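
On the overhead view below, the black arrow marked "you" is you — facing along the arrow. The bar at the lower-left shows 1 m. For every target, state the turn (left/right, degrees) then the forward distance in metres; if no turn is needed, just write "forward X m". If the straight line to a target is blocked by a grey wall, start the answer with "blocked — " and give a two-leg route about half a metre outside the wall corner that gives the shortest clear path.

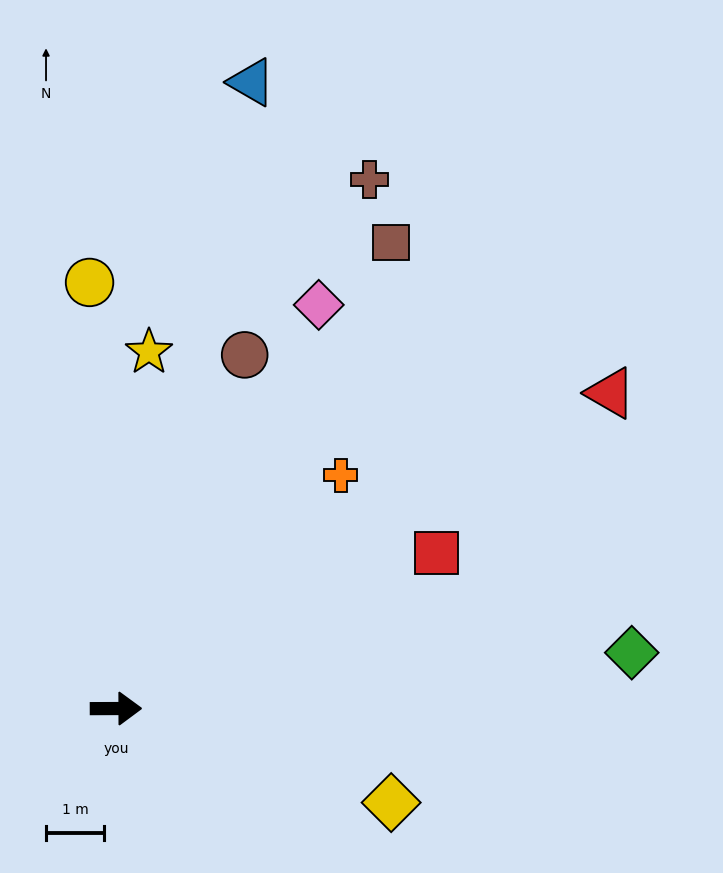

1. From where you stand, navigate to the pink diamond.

turn left 63°, forward 7.8 m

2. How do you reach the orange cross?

turn left 46°, forward 5.6 m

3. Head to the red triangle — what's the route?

turn left 32°, forward 10.1 m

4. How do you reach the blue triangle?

turn left 78°, forward 11.0 m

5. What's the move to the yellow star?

turn left 84°, forward 6.1 m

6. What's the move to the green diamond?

turn left 6°, forward 8.9 m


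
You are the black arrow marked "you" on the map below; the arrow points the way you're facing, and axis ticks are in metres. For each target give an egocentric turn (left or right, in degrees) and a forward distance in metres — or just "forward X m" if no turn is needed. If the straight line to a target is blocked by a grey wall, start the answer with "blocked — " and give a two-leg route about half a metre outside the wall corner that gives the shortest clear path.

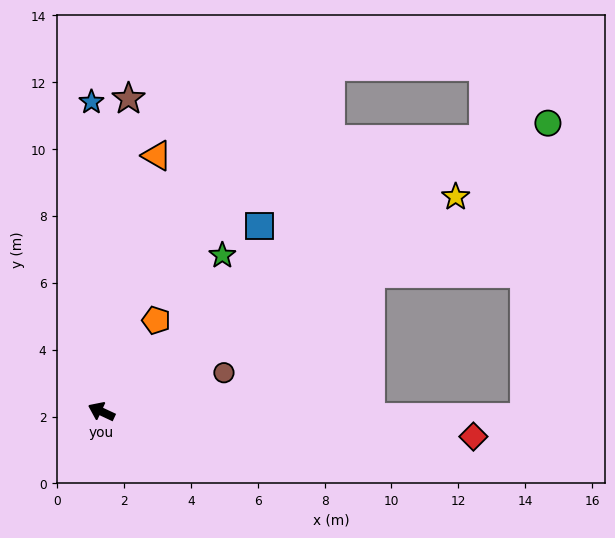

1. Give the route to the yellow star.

turn right 124°, forward 12.4 m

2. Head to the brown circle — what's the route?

turn right 137°, forward 3.8 m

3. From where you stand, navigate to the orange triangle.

turn right 77°, forward 7.8 m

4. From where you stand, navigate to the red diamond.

turn right 159°, forward 11.2 m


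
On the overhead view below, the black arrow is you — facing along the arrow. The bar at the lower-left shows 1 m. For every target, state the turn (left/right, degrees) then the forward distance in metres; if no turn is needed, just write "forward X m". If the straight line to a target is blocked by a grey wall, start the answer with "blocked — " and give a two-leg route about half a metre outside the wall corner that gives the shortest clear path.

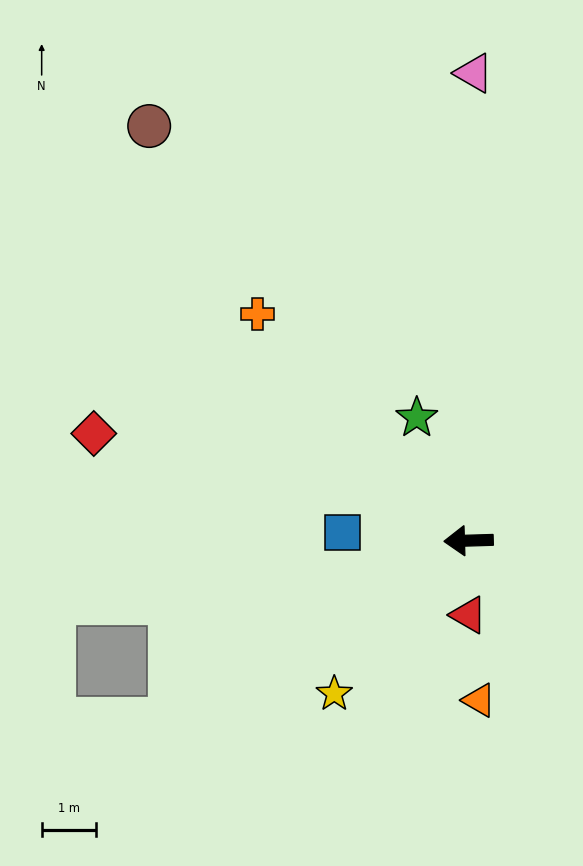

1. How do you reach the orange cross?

turn right 49°, forward 5.7 m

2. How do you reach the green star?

turn right 69°, forward 2.5 m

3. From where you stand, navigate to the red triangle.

turn left 88°, forward 1.4 m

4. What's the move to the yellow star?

turn left 47°, forward 3.8 m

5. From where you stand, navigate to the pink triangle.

turn right 92°, forward 8.6 m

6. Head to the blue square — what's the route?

turn right 5°, forward 2.3 m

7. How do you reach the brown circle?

turn right 54°, forward 9.7 m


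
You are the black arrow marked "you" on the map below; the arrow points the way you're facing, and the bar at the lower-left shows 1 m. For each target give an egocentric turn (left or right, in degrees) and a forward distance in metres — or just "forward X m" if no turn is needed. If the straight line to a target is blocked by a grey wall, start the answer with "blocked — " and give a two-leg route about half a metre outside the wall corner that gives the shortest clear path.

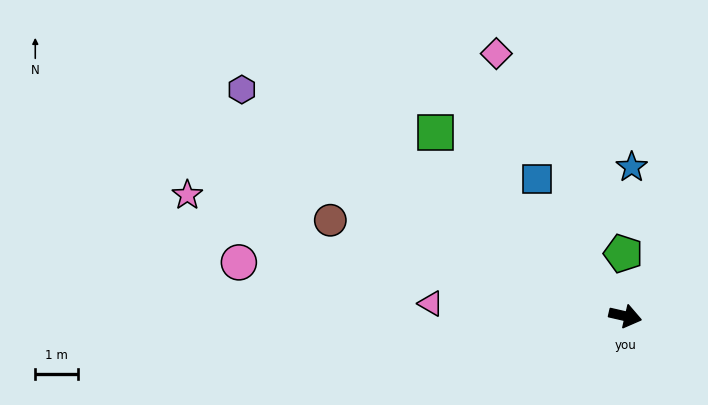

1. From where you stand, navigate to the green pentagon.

turn left 105°, forward 1.5 m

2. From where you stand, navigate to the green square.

turn left 149°, forward 6.2 m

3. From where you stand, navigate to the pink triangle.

turn right 171°, forward 4.5 m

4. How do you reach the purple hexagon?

turn left 162°, forward 10.4 m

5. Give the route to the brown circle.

turn left 175°, forward 7.2 m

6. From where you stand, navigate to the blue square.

turn left 136°, forward 3.8 m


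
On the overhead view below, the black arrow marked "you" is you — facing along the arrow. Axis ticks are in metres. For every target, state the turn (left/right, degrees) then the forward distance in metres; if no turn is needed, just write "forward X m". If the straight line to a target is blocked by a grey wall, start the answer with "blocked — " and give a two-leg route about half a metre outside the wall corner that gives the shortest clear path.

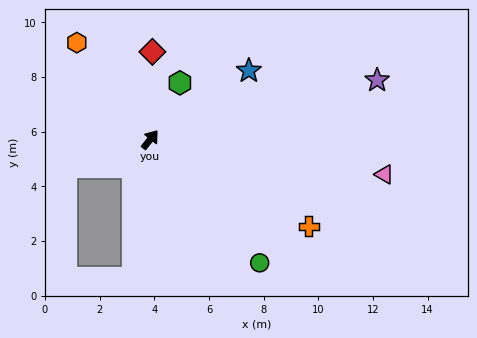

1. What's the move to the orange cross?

turn right 80°, forward 6.6 m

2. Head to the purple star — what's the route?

turn right 37°, forward 8.6 m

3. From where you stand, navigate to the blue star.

turn right 17°, forward 4.4 m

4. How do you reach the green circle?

turn right 100°, forward 6.0 m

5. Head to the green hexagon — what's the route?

turn left 11°, forward 2.3 m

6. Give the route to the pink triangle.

turn right 60°, forward 8.7 m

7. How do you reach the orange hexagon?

turn left 75°, forward 4.4 m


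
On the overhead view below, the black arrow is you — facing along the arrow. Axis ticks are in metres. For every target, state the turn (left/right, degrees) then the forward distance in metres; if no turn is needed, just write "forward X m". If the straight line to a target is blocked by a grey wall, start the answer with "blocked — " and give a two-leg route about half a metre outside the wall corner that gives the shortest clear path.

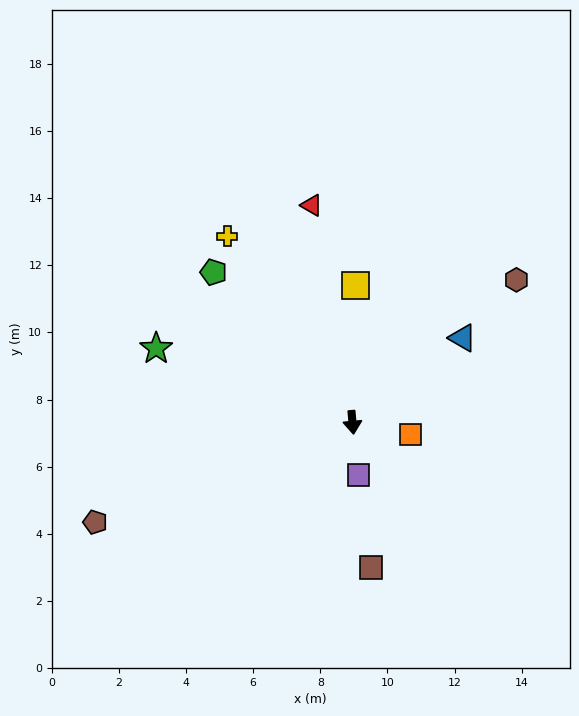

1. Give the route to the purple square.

forward 1.6 m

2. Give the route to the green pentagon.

turn right 142°, forward 6.1 m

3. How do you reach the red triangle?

turn right 174°, forward 6.6 m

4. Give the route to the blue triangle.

turn left 122°, forward 4.1 m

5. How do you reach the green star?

turn right 116°, forward 6.2 m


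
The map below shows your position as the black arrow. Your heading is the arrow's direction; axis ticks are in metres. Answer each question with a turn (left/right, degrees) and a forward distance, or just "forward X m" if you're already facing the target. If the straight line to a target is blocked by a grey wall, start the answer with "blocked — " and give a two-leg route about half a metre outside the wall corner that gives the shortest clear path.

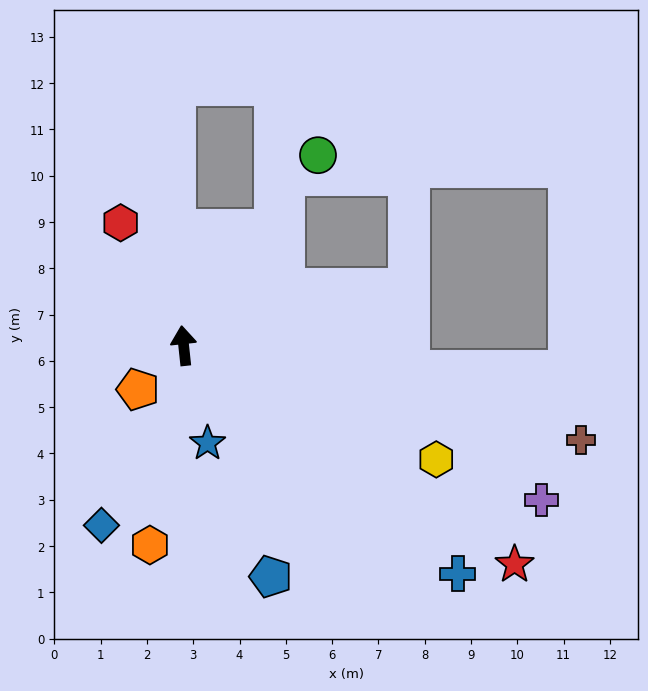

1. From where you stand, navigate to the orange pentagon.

turn left 128°, forward 1.4 m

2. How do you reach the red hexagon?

turn left 21°, forward 3.0 m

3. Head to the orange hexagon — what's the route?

turn left 164°, forward 4.4 m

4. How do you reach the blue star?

turn right 172°, forward 2.2 m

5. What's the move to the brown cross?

turn right 109°, forward 8.8 m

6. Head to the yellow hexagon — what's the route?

turn right 120°, forward 6.0 m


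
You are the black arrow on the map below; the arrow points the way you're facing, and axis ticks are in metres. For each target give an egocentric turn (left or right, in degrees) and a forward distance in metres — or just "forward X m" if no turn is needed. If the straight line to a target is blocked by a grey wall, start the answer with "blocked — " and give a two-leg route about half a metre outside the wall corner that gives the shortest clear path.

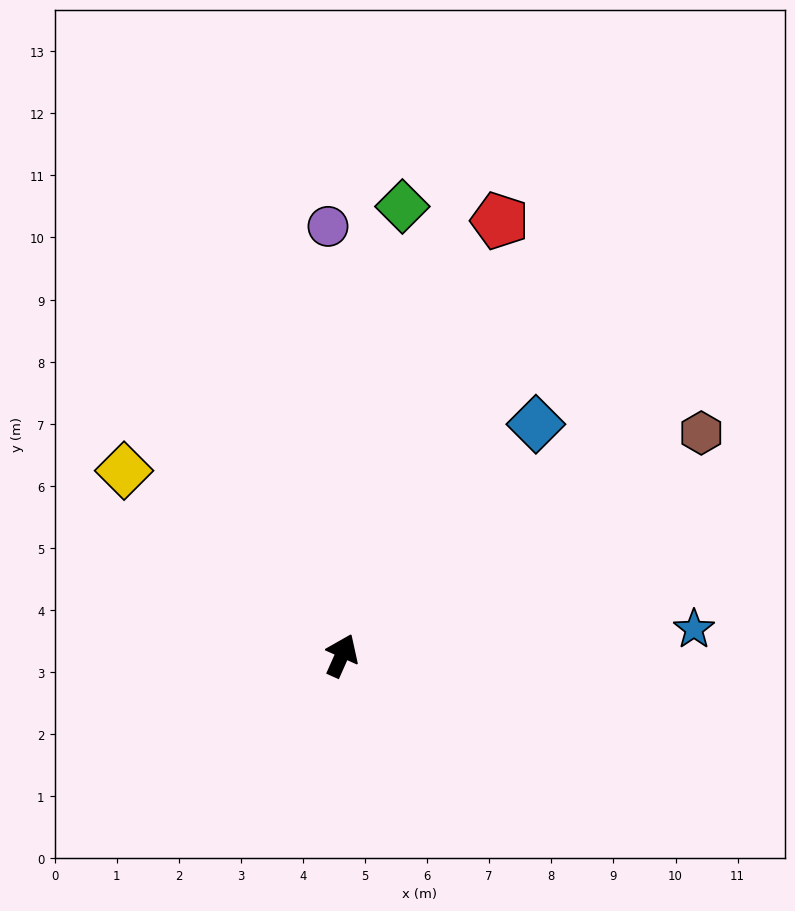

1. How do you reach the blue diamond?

turn right 16°, forward 4.9 m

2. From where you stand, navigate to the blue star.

turn right 62°, forward 5.7 m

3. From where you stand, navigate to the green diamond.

turn left 16°, forward 7.3 m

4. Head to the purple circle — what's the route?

turn left 26°, forward 6.9 m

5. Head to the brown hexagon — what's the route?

turn right 34°, forward 6.8 m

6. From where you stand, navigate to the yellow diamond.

turn left 74°, forward 4.6 m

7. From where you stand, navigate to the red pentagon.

turn left 4°, forward 7.4 m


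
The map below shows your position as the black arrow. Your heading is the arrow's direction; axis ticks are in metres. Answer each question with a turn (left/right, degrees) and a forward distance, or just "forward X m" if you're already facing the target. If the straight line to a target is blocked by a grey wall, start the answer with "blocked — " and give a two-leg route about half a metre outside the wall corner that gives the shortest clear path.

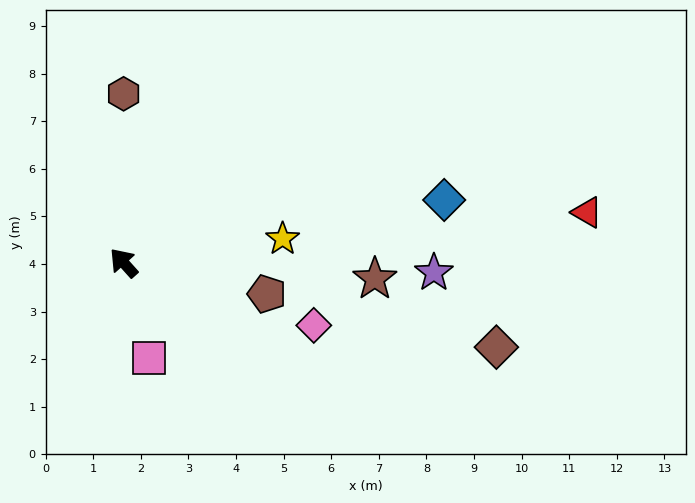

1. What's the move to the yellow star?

turn right 123°, forward 3.4 m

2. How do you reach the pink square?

turn left 153°, forward 2.1 m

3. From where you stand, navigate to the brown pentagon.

turn right 144°, forward 3.1 m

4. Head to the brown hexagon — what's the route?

turn right 42°, forward 3.5 m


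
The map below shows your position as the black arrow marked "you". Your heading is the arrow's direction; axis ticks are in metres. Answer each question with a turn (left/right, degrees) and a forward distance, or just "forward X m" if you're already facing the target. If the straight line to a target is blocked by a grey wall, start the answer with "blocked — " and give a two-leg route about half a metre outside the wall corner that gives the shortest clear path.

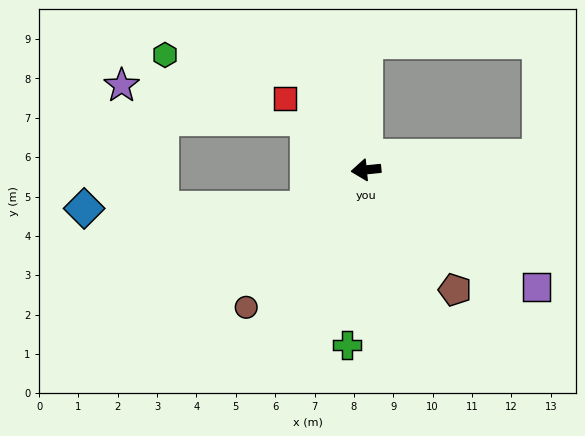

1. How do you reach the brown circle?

turn left 43°, forward 4.6 m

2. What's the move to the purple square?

turn left 140°, forward 5.3 m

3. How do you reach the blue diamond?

blocked — turn left 27°, forward 1.8 m, then turn right 33°, forward 5.6 m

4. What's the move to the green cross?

turn left 78°, forward 4.5 m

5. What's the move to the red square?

turn right 47°, forward 2.7 m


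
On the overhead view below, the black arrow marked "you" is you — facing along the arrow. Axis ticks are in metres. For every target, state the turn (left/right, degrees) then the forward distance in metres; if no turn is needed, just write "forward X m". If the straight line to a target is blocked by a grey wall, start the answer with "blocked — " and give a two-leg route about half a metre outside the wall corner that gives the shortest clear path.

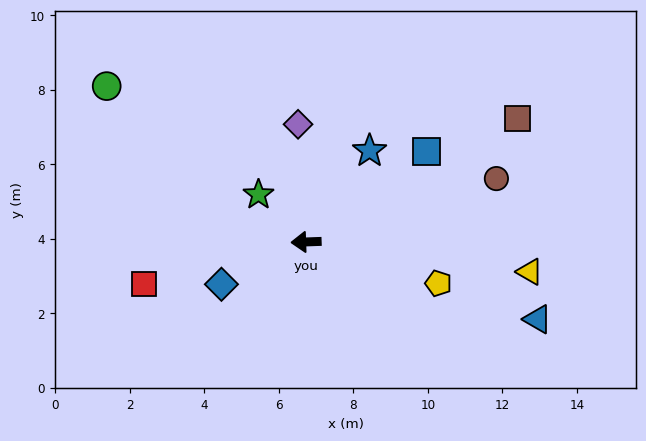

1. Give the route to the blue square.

turn right 145°, forward 4.0 m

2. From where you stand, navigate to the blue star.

turn right 127°, forward 3.0 m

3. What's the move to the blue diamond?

turn left 25°, forward 2.5 m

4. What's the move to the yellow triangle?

turn left 170°, forward 6.1 m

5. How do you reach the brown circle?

turn right 164°, forward 5.4 m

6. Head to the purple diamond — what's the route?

turn right 88°, forward 3.2 m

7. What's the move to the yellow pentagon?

turn left 161°, forward 3.7 m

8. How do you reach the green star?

turn right 47°, forward 1.8 m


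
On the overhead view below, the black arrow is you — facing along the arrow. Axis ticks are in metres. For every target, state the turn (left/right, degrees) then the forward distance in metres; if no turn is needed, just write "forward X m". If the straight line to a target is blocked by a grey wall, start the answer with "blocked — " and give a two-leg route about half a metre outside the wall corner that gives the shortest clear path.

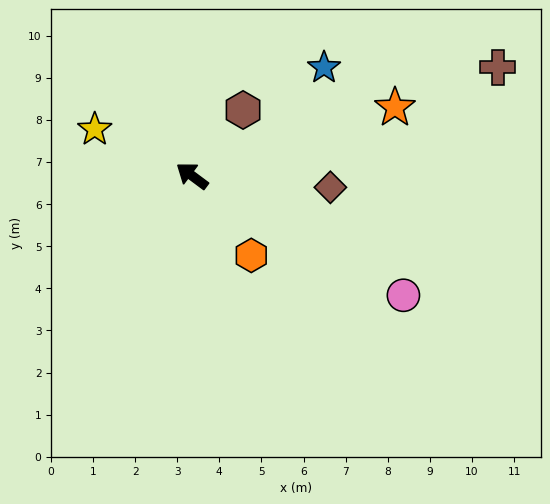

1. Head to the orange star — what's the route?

turn right 125°, forward 5.1 m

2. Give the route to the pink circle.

turn right 173°, forward 5.8 m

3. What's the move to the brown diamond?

turn right 148°, forward 3.3 m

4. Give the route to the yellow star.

turn left 11°, forward 2.6 m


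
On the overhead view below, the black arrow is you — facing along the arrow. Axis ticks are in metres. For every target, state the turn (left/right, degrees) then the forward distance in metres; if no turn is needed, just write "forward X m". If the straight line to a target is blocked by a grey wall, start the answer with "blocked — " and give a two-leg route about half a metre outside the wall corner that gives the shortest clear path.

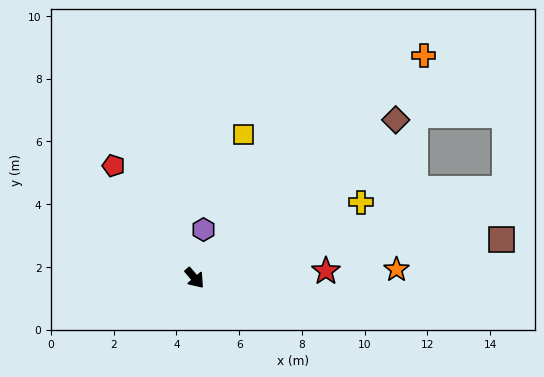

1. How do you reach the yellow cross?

turn left 74°, forward 5.8 m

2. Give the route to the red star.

turn left 52°, forward 4.2 m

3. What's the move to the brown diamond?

turn left 88°, forward 8.2 m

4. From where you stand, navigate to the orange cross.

turn left 94°, forward 10.2 m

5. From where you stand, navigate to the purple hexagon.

turn left 129°, forward 1.6 m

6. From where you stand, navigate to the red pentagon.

turn left 175°, forward 4.4 m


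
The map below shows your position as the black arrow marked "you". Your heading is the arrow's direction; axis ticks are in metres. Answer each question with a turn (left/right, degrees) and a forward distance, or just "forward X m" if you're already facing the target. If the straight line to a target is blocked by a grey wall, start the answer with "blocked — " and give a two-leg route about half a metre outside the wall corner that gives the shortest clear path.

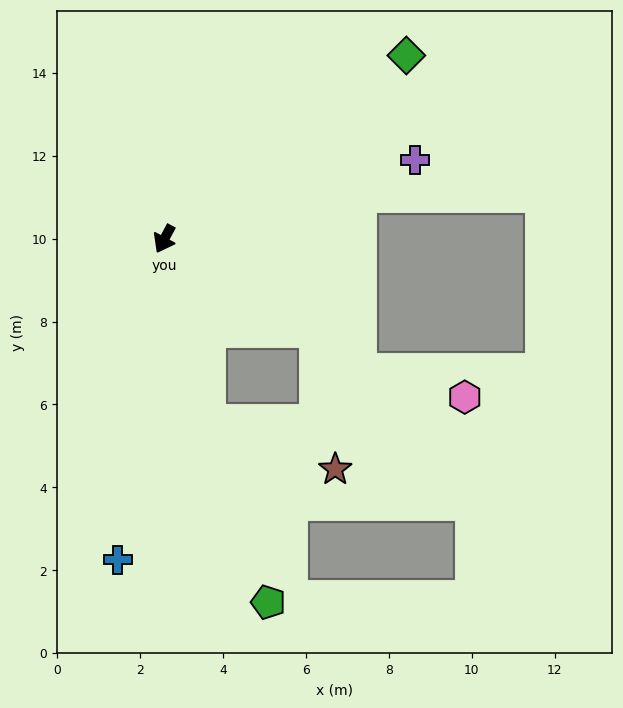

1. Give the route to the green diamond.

turn left 155°, forward 7.3 m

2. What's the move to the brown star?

blocked — turn left 87°, forward 4.3 m, then turn right 51°, forward 3.4 m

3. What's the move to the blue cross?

turn left 20°, forward 7.8 m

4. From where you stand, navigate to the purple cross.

turn left 136°, forward 6.3 m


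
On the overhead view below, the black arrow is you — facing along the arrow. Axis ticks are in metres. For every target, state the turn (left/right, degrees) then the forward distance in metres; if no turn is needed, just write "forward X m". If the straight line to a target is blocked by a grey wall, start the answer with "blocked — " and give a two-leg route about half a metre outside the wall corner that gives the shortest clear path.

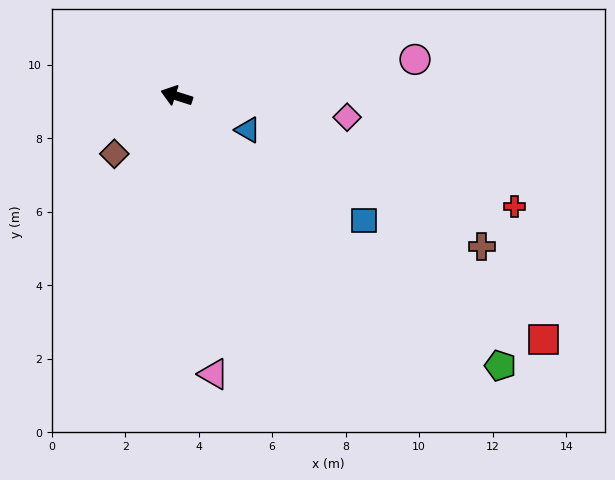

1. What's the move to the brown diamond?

turn left 61°, forward 2.3 m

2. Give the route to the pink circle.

turn right 154°, forward 6.6 m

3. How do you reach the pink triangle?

turn left 115°, forward 7.6 m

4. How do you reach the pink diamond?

turn right 169°, forward 4.7 m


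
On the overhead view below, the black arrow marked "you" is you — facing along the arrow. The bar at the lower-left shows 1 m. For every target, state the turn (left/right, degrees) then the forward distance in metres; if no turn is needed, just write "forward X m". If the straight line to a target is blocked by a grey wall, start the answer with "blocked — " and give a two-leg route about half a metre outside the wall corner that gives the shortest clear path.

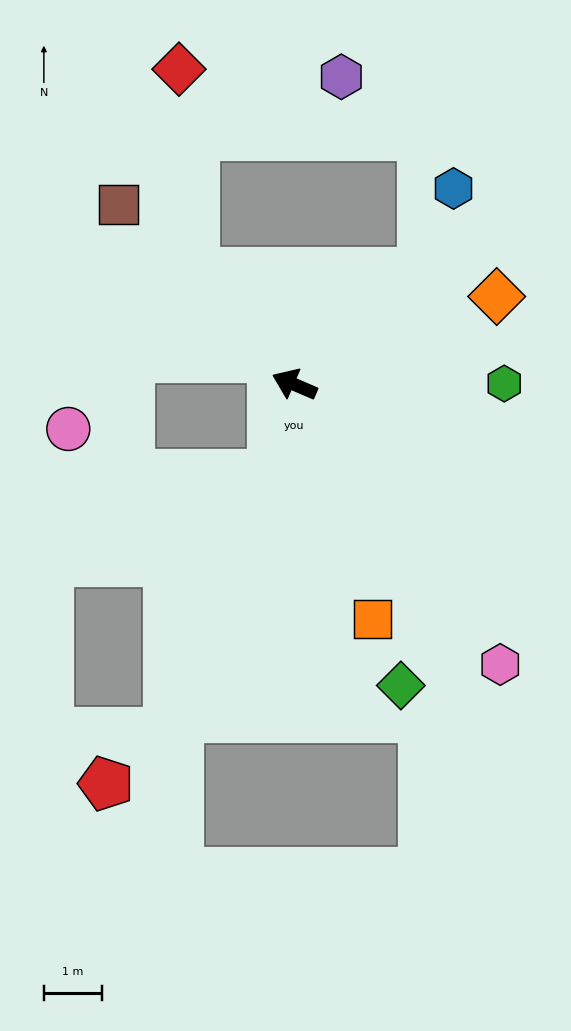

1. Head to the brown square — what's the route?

turn right 22°, forward 4.3 m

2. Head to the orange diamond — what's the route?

turn right 133°, forward 3.8 m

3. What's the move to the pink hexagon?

turn left 150°, forward 6.0 m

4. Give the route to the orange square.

turn left 132°, forward 4.2 m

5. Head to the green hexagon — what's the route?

turn right 156°, forward 3.6 m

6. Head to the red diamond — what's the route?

blocked — turn right 25°, forward 2.6 m, then turn right 37°, forward 3.5 m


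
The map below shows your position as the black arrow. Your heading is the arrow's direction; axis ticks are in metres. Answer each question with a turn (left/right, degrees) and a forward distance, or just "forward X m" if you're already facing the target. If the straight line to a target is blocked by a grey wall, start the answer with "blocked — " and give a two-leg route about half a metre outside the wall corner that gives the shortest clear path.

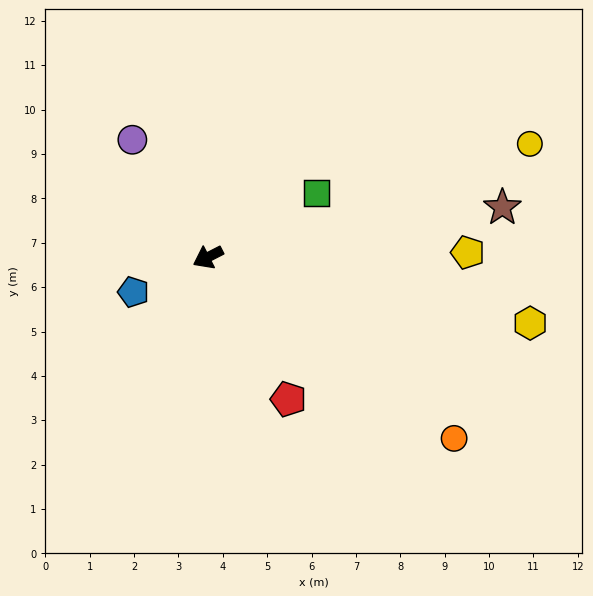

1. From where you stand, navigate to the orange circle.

turn left 117°, forward 6.9 m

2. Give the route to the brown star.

turn left 162°, forward 6.7 m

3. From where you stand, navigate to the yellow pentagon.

turn left 154°, forward 5.9 m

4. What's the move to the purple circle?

turn right 84°, forward 3.1 m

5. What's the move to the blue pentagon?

turn right 2°, forward 1.9 m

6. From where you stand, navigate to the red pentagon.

turn left 92°, forward 3.7 m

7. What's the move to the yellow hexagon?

turn left 141°, forward 7.4 m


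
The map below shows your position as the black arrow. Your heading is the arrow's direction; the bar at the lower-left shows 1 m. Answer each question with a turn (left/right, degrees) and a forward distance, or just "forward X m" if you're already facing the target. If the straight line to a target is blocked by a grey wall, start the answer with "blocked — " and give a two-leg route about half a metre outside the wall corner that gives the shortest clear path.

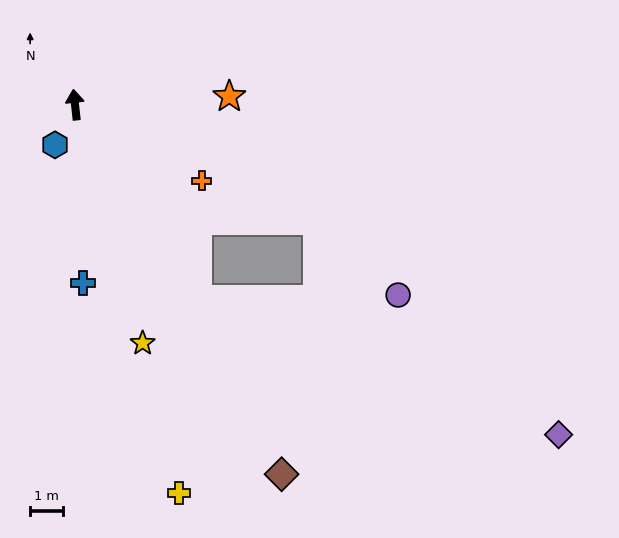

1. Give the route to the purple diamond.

blocked — turn right 154°, forward 7.0 m, then turn left 37°, forward 11.6 m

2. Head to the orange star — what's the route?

turn right 93°, forward 4.7 m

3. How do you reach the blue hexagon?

turn left 147°, forward 1.4 m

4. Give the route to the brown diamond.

turn right 157°, forward 12.8 m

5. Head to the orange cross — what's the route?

turn right 127°, forward 4.5 m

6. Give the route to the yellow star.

turn right 170°, forward 7.5 m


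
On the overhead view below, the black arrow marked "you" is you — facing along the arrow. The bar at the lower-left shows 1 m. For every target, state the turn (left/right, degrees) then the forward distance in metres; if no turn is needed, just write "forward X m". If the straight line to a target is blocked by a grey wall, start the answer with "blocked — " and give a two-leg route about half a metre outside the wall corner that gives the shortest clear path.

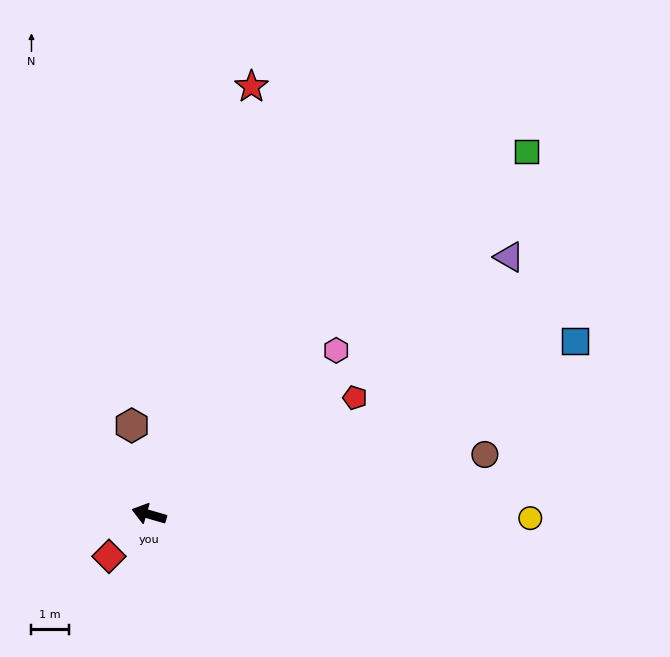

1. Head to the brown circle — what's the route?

turn right 154°, forward 9.1 m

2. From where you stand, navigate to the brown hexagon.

turn right 63°, forward 2.4 m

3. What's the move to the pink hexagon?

turn right 123°, forward 6.6 m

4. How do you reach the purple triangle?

turn right 128°, forward 11.8 m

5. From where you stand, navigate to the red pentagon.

turn right 134°, forward 6.3 m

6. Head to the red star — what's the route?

turn right 87°, forward 11.7 m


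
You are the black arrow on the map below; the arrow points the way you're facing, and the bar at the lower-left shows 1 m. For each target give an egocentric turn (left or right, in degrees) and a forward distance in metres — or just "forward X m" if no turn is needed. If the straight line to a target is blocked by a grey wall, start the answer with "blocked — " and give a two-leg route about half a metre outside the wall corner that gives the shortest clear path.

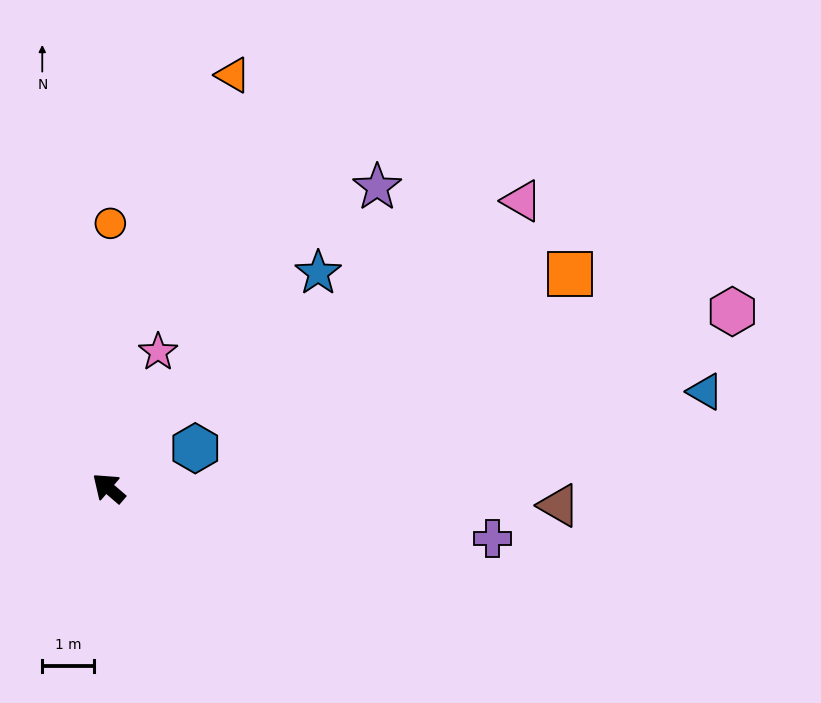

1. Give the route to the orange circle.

turn right 50°, forward 5.1 m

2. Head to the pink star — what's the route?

turn right 69°, forward 2.8 m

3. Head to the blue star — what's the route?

turn right 94°, forward 5.8 m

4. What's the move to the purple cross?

turn right 147°, forward 7.4 m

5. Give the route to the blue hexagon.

turn right 115°, forward 1.8 m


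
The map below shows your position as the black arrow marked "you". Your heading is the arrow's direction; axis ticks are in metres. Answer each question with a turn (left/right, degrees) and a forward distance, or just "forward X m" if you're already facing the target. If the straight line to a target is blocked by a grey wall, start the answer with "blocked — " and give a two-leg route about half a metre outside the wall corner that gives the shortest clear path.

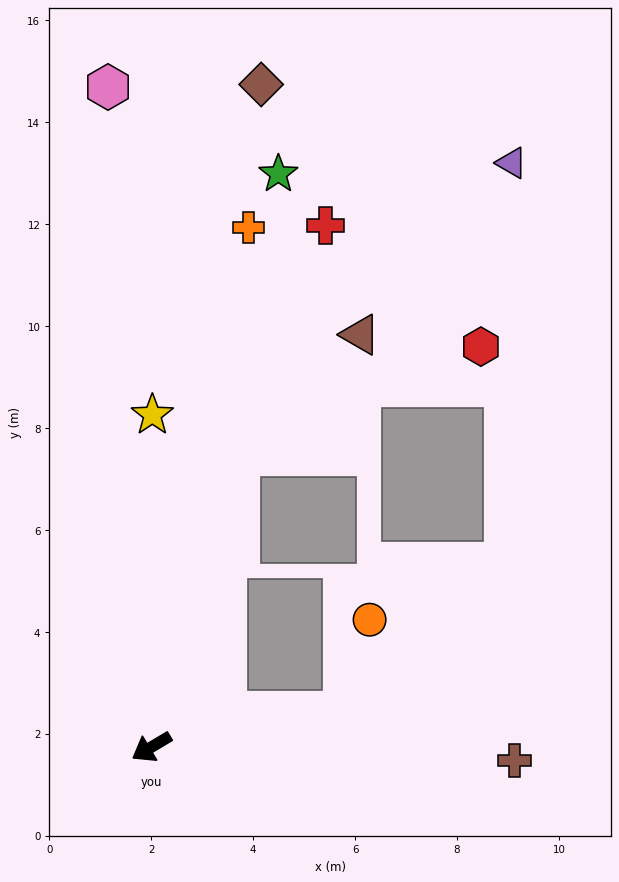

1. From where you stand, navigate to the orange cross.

turn right 131°, forward 10.4 m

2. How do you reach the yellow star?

turn right 121°, forward 6.5 m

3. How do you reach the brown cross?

turn left 147°, forward 7.1 m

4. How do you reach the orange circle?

blocked — turn left 159°, forward 3.8 m, then turn left 65°, forward 1.9 m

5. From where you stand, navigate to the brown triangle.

blocked — turn right 137°, forward 6.0 m, then turn right 29°, forward 3.4 m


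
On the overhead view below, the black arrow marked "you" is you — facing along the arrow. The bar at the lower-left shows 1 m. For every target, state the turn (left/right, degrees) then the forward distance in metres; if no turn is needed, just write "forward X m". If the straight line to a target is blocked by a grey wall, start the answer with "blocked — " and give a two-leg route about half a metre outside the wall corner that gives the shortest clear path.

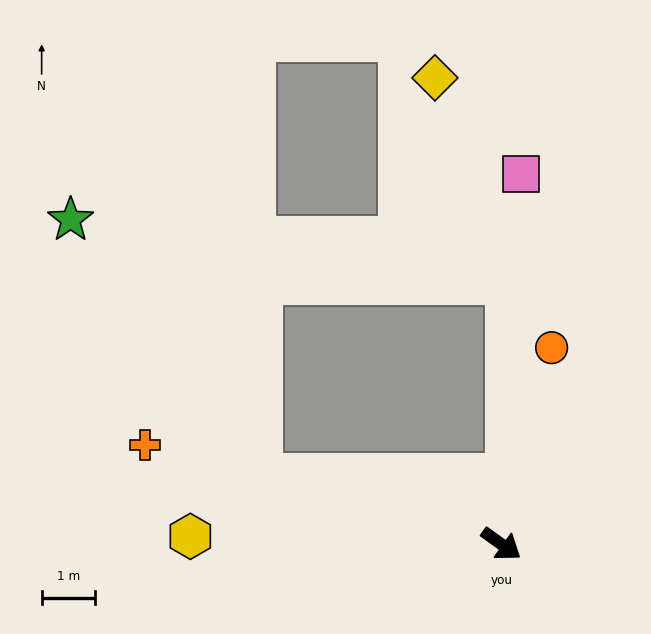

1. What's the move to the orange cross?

turn right 160°, forward 6.9 m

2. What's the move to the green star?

blocked — turn right 160°, forward 4.7 m, then turn right 38°, forward 6.0 m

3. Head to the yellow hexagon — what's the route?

turn right 146°, forward 5.8 m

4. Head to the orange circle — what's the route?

turn left 111°, forward 3.8 m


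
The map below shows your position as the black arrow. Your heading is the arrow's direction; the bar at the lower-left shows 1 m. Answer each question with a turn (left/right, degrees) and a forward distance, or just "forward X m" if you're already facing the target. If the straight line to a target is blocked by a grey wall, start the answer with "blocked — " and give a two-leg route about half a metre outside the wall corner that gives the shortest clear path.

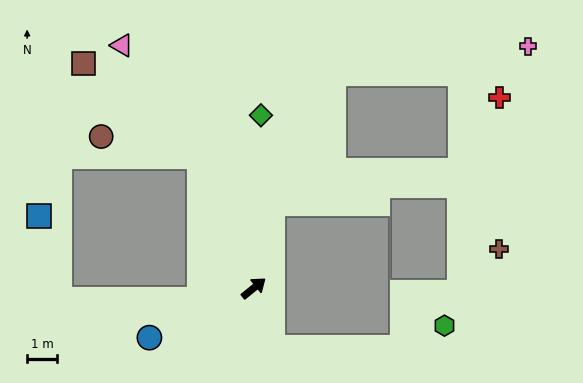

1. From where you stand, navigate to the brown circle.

blocked — turn left 73°, forward 4.8 m, then turn left 57°, forward 3.4 m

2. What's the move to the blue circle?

turn left 166°, forward 3.9 m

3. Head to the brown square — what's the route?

blocked — turn left 73°, forward 4.8 m, then turn left 29°, forward 5.0 m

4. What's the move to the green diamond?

turn left 49°, forward 5.8 m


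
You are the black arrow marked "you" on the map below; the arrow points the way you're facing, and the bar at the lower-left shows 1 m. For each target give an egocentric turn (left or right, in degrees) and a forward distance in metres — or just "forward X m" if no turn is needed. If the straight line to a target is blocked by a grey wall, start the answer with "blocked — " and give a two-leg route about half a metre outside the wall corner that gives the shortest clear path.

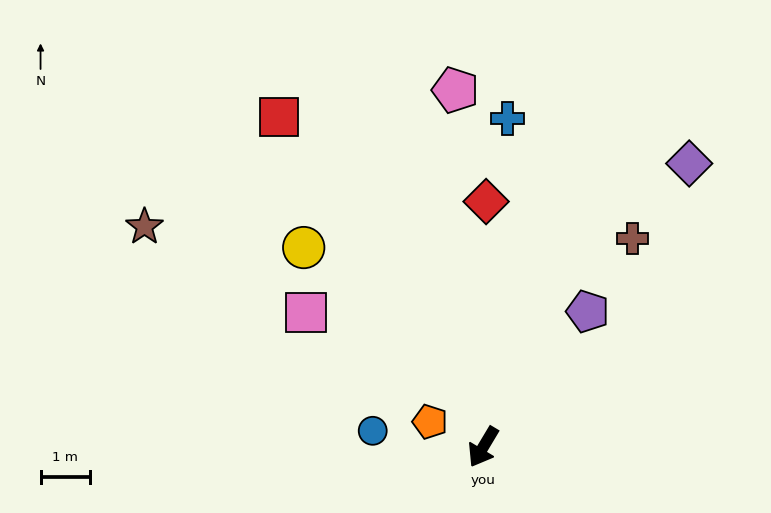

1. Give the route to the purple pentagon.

turn left 173°, forward 3.4 m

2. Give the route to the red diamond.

turn right 150°, forward 4.9 m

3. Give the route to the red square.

turn right 117°, forward 7.8 m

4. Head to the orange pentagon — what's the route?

turn right 85°, forward 1.2 m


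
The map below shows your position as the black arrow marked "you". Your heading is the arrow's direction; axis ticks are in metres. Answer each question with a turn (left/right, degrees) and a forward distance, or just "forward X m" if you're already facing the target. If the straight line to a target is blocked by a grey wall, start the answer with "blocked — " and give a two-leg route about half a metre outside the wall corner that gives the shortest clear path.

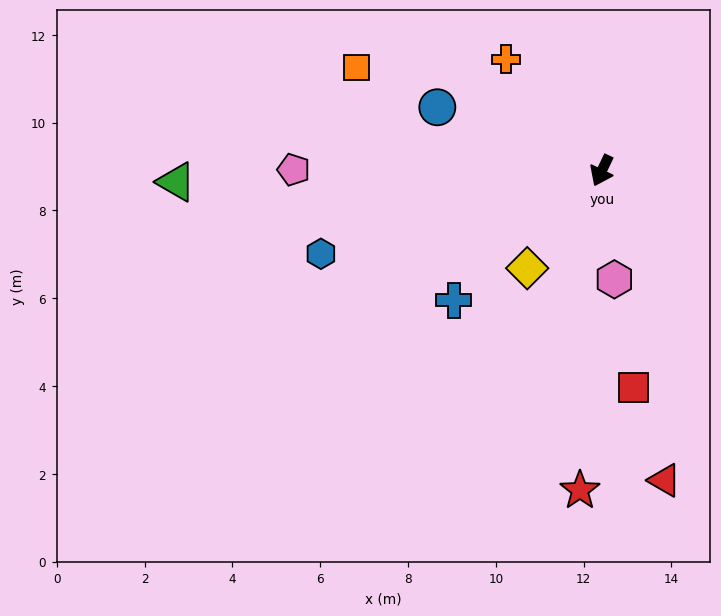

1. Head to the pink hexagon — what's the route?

turn left 32°, forward 2.5 m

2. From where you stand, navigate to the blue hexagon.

turn right 48°, forward 6.7 m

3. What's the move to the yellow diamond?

turn right 12°, forward 2.8 m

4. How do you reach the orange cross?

turn right 114°, forward 3.3 m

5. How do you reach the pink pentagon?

turn right 65°, forward 7.0 m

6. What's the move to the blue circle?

turn right 86°, forward 4.0 m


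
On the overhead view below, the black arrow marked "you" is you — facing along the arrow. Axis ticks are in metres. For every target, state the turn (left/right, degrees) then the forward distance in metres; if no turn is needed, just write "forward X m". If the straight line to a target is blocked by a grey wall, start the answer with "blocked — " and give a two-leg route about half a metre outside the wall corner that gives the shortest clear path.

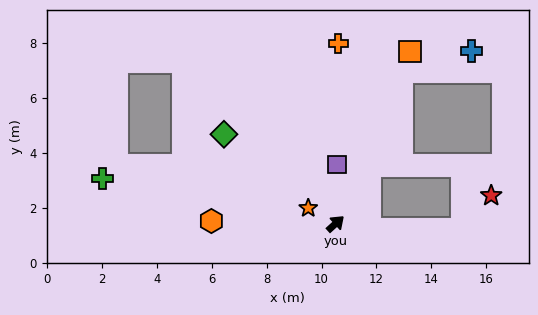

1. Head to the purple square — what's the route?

turn left 46°, forward 2.1 m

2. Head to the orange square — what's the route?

turn left 24°, forward 6.8 m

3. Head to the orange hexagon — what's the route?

turn left 137°, forward 4.5 m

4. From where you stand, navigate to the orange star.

turn left 108°, forward 1.1 m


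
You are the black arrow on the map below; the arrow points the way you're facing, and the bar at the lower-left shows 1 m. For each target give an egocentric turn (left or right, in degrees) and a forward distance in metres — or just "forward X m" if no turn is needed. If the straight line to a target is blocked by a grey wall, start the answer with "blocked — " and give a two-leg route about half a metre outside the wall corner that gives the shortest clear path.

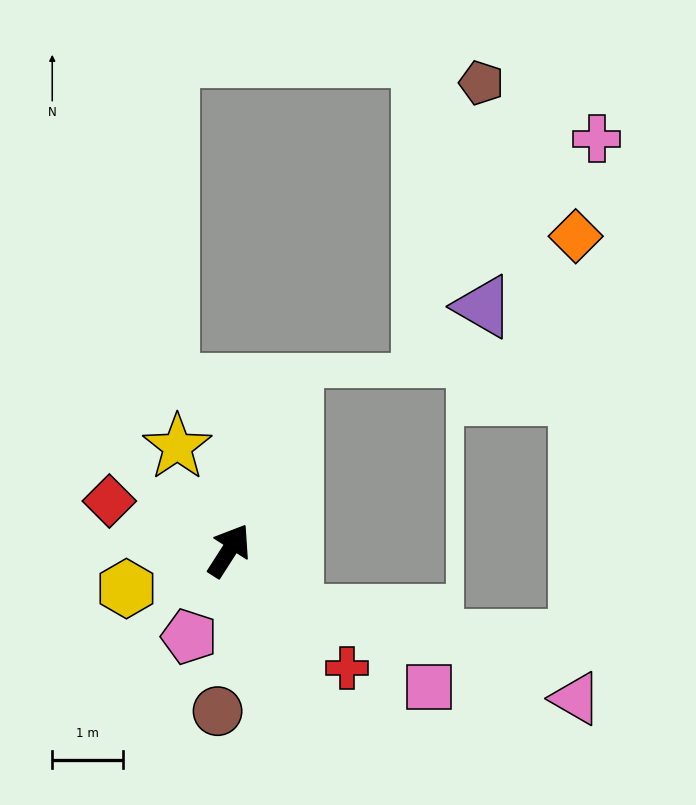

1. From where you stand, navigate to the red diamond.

turn left 100°, forward 1.8 m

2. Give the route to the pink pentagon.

turn right 172°, forward 1.3 m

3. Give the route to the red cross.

turn right 102°, forward 2.3 m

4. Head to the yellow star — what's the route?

turn left 59°, forward 1.6 m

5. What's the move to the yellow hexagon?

turn left 143°, forward 1.5 m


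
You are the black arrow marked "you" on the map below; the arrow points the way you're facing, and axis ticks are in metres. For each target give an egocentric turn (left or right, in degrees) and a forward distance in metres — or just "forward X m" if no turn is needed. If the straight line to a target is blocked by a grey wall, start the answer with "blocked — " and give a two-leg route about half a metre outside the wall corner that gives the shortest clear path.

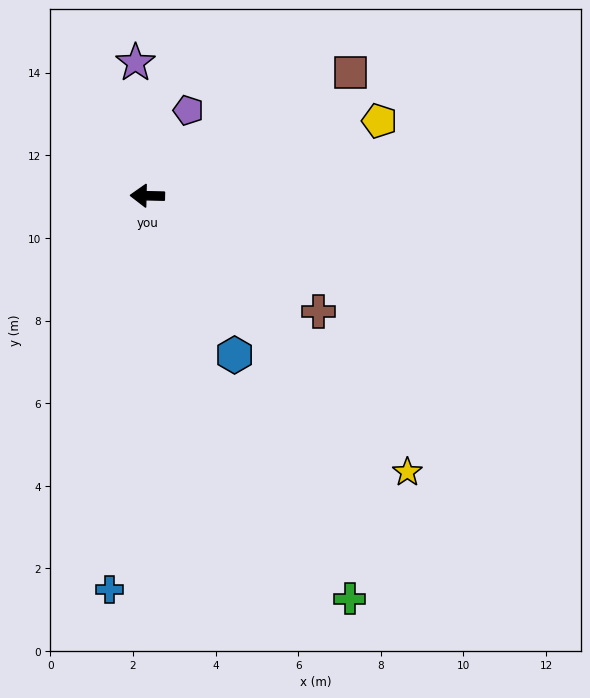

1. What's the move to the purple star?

turn right 84°, forward 3.2 m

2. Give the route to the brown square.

turn right 147°, forward 5.8 m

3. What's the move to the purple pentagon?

turn right 114°, forward 2.3 m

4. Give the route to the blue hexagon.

turn left 120°, forward 4.4 m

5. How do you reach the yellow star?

turn left 135°, forward 9.2 m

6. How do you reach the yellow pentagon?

turn right 161°, forward 5.9 m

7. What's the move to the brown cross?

turn left 147°, forward 5.0 m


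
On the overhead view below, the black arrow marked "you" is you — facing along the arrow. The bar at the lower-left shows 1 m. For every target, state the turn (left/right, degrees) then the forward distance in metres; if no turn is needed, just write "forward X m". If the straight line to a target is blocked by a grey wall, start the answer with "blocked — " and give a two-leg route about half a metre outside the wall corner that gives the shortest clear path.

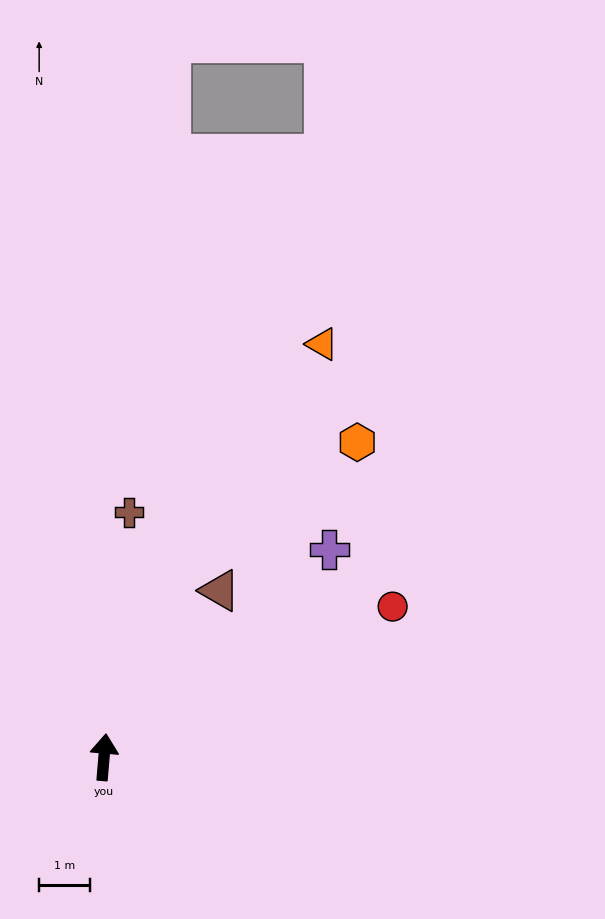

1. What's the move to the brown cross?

forward 4.9 m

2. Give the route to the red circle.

turn right 58°, forward 6.4 m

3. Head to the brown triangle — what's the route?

turn right 30°, forward 4.0 m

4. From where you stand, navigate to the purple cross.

turn right 42°, forward 6.1 m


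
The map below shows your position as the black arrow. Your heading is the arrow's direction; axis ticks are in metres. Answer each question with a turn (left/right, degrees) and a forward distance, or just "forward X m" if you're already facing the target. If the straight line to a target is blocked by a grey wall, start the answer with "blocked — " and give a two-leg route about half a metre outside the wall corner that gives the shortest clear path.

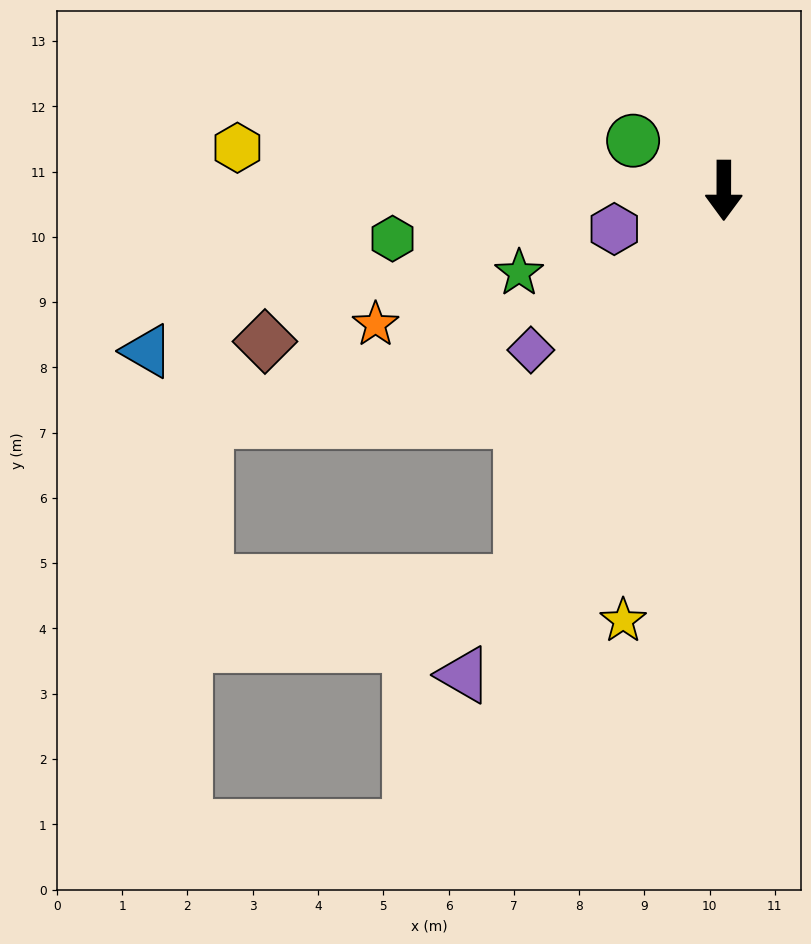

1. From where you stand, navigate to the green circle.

turn right 119°, forward 1.6 m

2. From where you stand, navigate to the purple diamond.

turn right 50°, forward 3.8 m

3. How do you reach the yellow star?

turn right 13°, forward 6.8 m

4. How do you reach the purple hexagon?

turn right 70°, forward 1.8 m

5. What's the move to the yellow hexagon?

turn right 95°, forward 7.5 m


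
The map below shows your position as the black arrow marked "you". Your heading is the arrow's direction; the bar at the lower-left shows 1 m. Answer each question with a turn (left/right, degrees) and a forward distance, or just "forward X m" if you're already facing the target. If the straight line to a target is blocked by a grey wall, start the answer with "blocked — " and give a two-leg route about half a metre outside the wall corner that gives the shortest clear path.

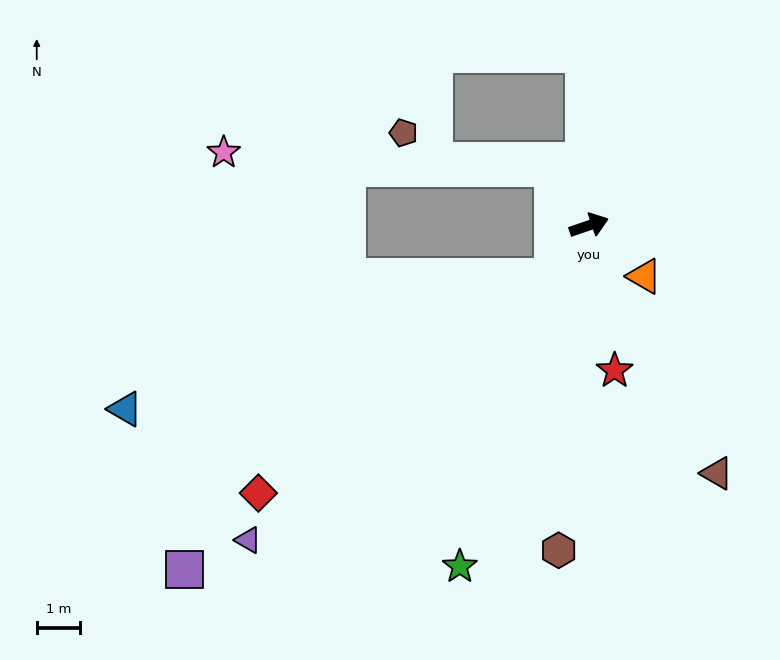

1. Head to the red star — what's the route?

turn right 99°, forward 3.4 m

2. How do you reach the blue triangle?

blocked — turn right 144°, forward 1.4 m, then turn right 38°, forward 10.2 m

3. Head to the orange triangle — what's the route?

turn right 61°, forward 1.7 m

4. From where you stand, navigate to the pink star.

blocked — turn left 104°, forward 1.6 m, then turn left 54°, forward 7.5 m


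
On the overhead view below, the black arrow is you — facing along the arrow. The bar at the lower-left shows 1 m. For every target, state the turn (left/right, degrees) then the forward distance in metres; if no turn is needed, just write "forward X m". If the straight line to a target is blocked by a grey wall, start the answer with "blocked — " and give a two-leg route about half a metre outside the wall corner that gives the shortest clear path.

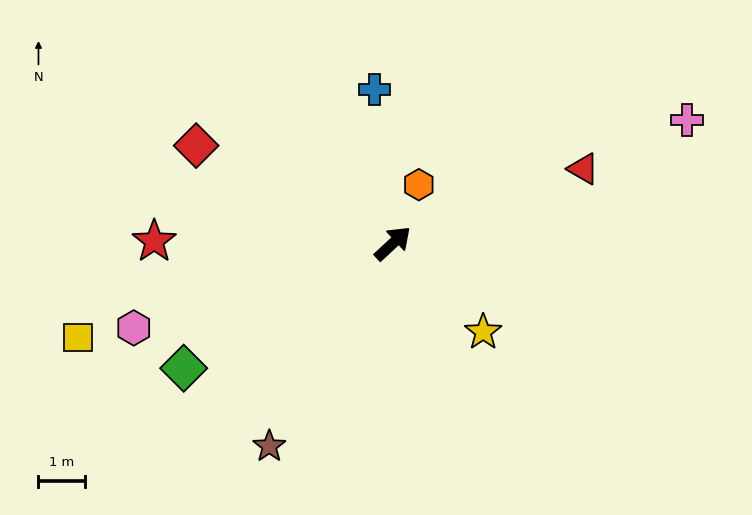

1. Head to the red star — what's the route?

turn left 137°, forward 5.1 m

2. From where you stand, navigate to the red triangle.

turn right 21°, forward 4.4 m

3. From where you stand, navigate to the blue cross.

turn left 54°, forward 3.3 m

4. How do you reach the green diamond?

turn left 168°, forward 5.2 m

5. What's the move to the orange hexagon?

turn left 23°, forward 1.4 m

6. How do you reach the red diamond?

turn left 111°, forward 4.7 m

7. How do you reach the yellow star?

turn right 87°, forward 2.7 m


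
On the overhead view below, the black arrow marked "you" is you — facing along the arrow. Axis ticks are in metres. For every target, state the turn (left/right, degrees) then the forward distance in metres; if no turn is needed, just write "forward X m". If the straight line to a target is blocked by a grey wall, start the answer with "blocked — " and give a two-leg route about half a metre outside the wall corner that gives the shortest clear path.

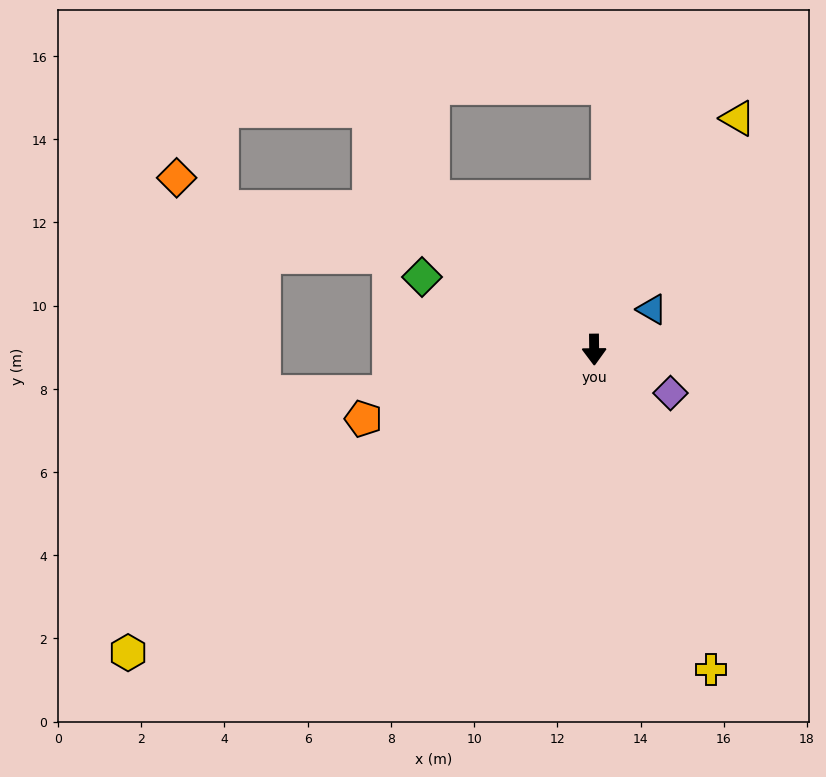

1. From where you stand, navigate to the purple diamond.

turn left 60°, forward 2.1 m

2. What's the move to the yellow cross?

turn left 19°, forward 8.2 m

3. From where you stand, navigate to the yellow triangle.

turn left 148°, forward 6.5 m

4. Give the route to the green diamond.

turn right 113°, forward 4.5 m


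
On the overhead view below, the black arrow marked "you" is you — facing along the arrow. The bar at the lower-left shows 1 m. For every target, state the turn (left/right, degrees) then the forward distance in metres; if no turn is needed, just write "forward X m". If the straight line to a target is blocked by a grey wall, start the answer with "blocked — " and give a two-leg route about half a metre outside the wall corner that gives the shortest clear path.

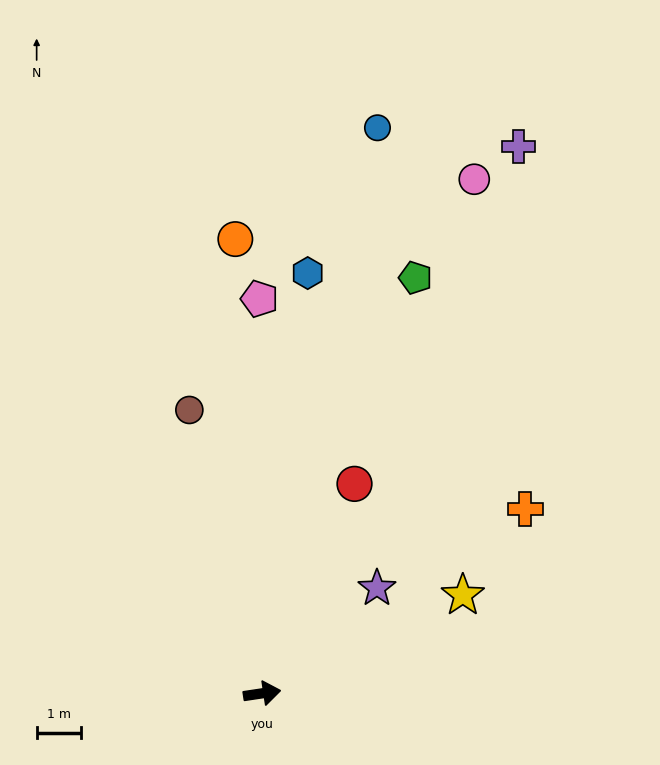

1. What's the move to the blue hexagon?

turn left 75°, forward 9.5 m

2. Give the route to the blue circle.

turn left 70°, forward 13.0 m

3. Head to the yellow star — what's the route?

turn left 18°, forward 5.0 m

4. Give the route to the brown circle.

turn left 96°, forward 6.6 m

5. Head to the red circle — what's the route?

turn left 58°, forward 5.2 m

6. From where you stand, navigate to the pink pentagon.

turn left 82°, forward 8.9 m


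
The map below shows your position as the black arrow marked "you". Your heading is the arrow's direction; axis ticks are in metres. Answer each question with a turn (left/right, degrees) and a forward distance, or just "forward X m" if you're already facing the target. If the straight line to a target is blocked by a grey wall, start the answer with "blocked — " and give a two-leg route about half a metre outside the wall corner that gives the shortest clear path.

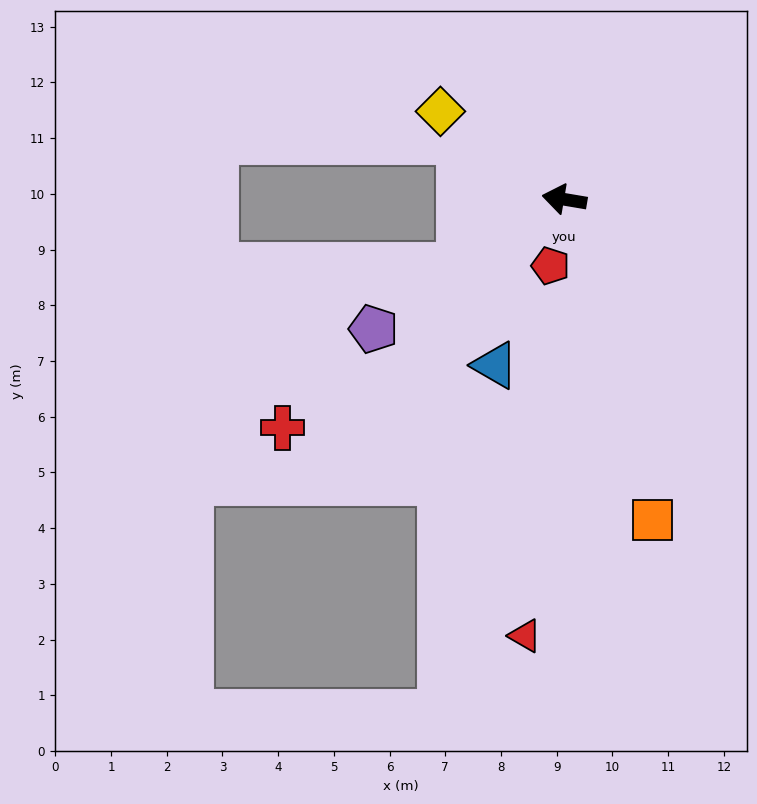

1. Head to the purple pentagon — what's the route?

turn left 44°, forward 4.1 m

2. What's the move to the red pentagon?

turn left 88°, forward 1.2 m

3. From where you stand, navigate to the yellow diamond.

turn right 26°, forward 2.7 m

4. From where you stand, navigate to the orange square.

turn left 115°, forward 6.0 m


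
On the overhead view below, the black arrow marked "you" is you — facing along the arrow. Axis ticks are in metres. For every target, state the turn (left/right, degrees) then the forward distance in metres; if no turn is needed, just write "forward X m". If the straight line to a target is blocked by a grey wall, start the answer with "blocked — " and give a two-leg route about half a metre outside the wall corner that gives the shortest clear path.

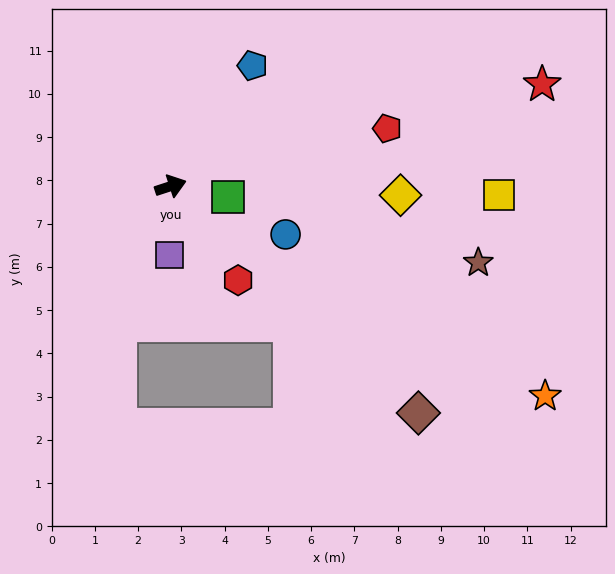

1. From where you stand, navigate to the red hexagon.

turn right 72°, forward 2.7 m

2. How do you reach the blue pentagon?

turn left 38°, forward 3.4 m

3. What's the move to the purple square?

turn right 109°, forward 1.6 m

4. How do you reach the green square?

turn right 29°, forward 1.4 m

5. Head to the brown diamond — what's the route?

turn right 60°, forward 7.8 m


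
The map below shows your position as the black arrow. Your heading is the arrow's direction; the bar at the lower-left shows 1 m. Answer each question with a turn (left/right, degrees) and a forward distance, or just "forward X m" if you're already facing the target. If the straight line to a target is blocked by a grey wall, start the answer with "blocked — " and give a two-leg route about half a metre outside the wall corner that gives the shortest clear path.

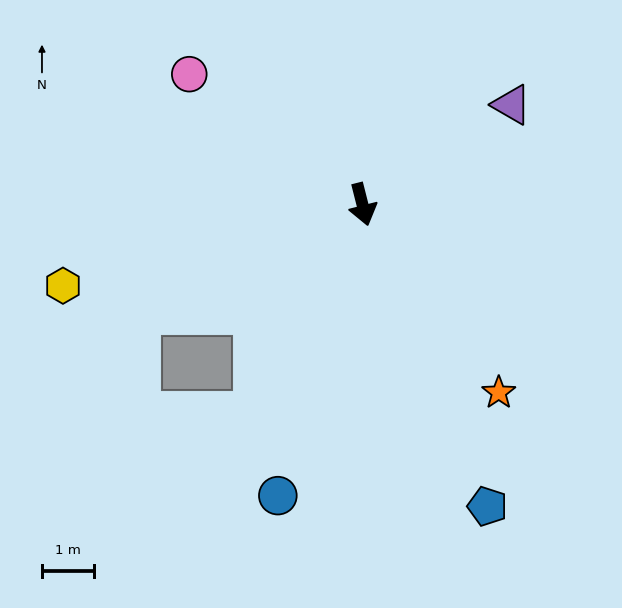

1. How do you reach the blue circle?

turn right 30°, forward 5.8 m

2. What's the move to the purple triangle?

turn left 110°, forward 3.4 m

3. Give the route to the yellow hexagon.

turn right 89°, forward 6.0 m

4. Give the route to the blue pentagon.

turn left 8°, forward 6.3 m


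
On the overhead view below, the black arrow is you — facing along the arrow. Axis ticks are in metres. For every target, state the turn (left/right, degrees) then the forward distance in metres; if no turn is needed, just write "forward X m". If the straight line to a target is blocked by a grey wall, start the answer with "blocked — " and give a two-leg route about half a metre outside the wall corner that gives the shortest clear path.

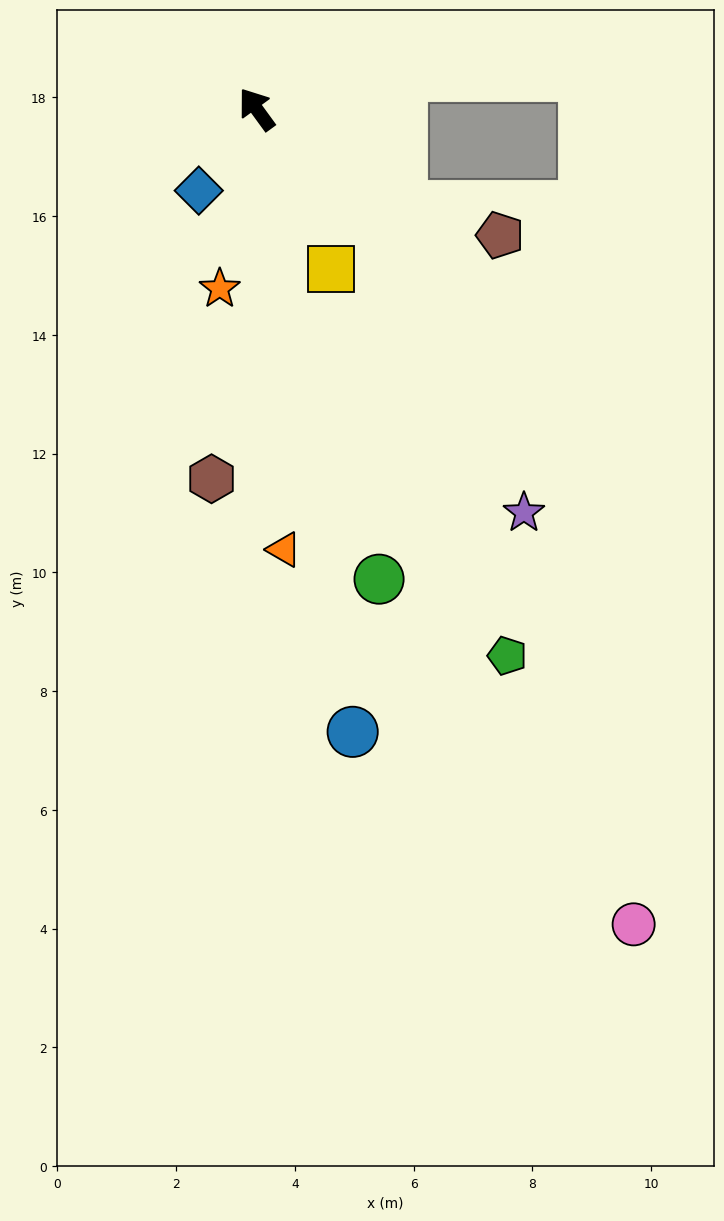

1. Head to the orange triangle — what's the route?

turn left 147°, forward 7.4 m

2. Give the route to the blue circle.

turn left 153°, forward 10.6 m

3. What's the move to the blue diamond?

turn left 109°, forward 1.7 m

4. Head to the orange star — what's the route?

turn left 132°, forward 3.1 m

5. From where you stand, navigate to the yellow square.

turn left 169°, forward 3.0 m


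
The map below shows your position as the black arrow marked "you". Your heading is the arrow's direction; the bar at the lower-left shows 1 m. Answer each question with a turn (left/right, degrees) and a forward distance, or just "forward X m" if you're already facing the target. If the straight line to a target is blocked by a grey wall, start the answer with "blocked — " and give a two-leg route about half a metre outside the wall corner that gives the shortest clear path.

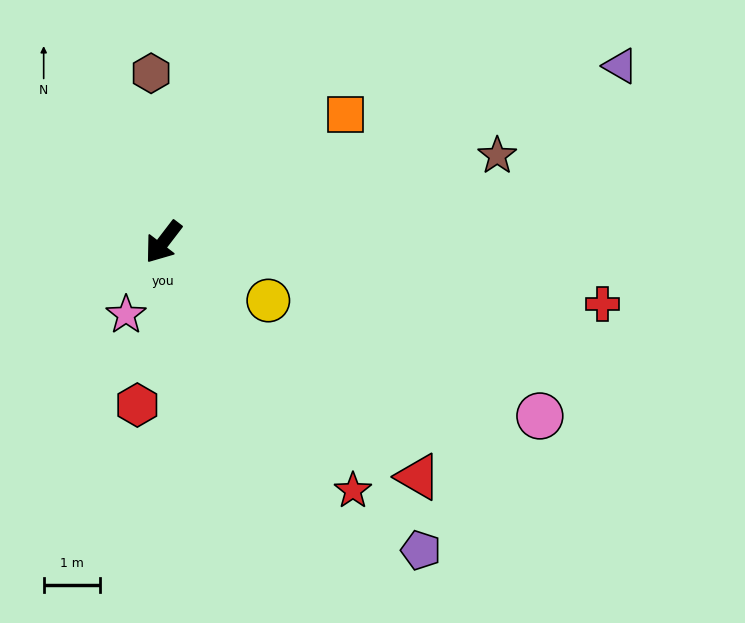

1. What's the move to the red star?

turn left 75°, forward 5.5 m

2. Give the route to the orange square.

turn left 163°, forward 3.9 m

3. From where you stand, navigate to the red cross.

turn left 119°, forward 7.9 m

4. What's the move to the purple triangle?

turn left 149°, forward 8.7 m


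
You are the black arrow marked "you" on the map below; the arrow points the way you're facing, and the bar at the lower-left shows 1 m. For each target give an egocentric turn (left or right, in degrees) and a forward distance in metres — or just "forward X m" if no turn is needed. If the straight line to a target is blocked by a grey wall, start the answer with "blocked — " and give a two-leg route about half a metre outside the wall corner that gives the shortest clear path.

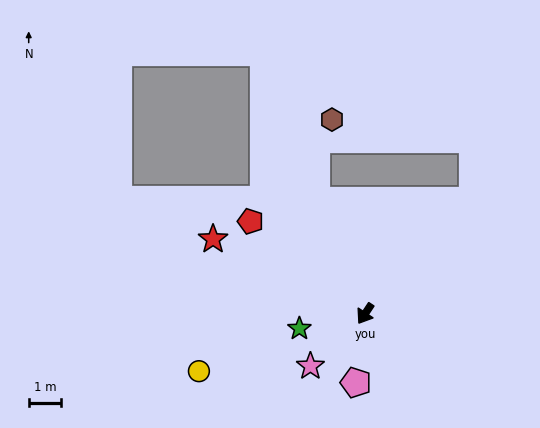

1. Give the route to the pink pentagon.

turn left 26°, forward 2.1 m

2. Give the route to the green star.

turn right 44°, forward 2.1 m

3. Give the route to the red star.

turn right 83°, forward 5.2 m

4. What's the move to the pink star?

turn right 13°, forward 2.3 m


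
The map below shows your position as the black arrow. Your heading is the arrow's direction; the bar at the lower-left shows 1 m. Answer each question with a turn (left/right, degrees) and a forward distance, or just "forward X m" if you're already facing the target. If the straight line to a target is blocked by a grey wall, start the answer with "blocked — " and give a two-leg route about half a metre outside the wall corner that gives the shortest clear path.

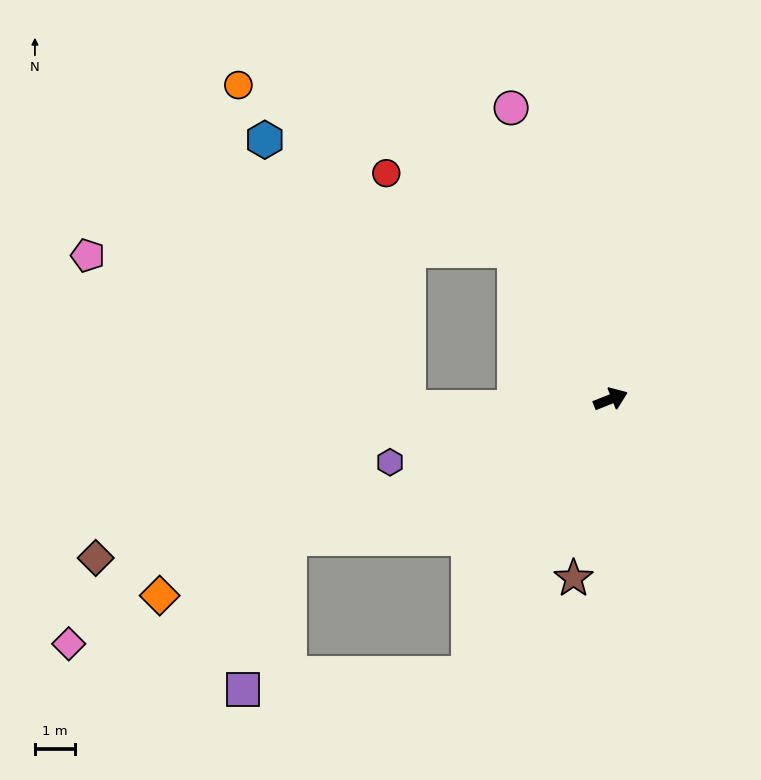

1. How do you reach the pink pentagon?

blocked — turn left 101°, forward 4.4 m, then turn left 58°, forward 10.5 m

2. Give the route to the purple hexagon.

turn left 174°, forward 5.7 m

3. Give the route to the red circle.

blocked — turn left 101°, forward 4.4 m, then turn left 26°, forward 3.7 m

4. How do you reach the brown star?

turn right 123°, forward 4.5 m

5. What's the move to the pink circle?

turn left 87°, forward 7.6 m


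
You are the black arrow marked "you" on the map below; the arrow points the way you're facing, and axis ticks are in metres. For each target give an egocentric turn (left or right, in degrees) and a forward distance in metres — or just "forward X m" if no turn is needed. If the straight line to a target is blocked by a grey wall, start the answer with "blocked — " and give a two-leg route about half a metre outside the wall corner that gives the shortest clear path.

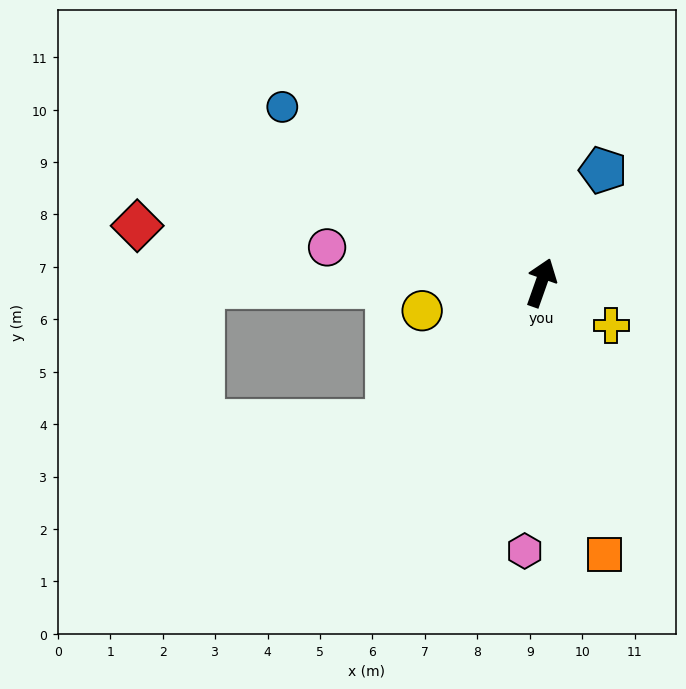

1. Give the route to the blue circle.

turn left 75°, forward 6.0 m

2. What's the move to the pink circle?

turn left 100°, forward 4.1 m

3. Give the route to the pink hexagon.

turn right 164°, forward 5.1 m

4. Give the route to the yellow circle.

turn left 123°, forward 2.3 m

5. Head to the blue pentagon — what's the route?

turn right 9°, forward 2.4 m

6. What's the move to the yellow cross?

turn right 102°, forward 1.6 m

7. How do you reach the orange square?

turn right 147°, forward 5.3 m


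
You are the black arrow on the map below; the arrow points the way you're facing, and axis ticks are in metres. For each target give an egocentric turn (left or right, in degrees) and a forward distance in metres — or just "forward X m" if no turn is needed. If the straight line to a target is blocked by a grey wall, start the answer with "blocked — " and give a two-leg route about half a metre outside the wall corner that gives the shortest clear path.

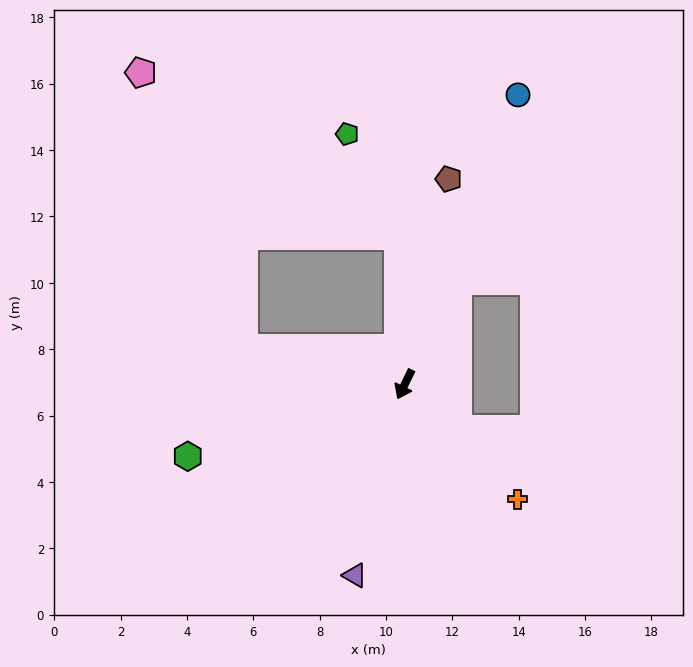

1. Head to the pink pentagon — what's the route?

blocked — turn right 152°, forward 4.5 m, then turn left 56°, forward 9.2 m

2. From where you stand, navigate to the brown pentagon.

turn right 166°, forward 6.3 m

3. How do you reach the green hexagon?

turn right 46°, forward 6.9 m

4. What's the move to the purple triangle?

turn left 11°, forward 6.0 m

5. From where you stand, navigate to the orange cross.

turn left 70°, forward 4.8 m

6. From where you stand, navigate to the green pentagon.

blocked — turn right 152°, forward 4.5 m, then turn left 25°, forward 3.4 m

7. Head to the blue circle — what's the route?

turn right 175°, forward 9.4 m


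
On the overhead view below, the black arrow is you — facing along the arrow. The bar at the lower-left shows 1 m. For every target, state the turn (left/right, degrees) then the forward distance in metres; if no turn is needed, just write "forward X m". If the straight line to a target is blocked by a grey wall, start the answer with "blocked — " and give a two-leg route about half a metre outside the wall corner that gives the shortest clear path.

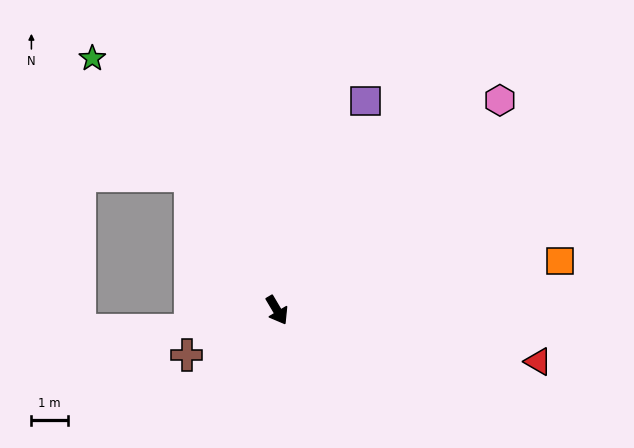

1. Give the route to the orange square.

turn left 69°, forward 7.8 m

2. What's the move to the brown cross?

turn right 94°, forward 2.7 m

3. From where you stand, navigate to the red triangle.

turn left 48°, forward 7.2 m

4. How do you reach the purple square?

turn left 126°, forward 6.2 m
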